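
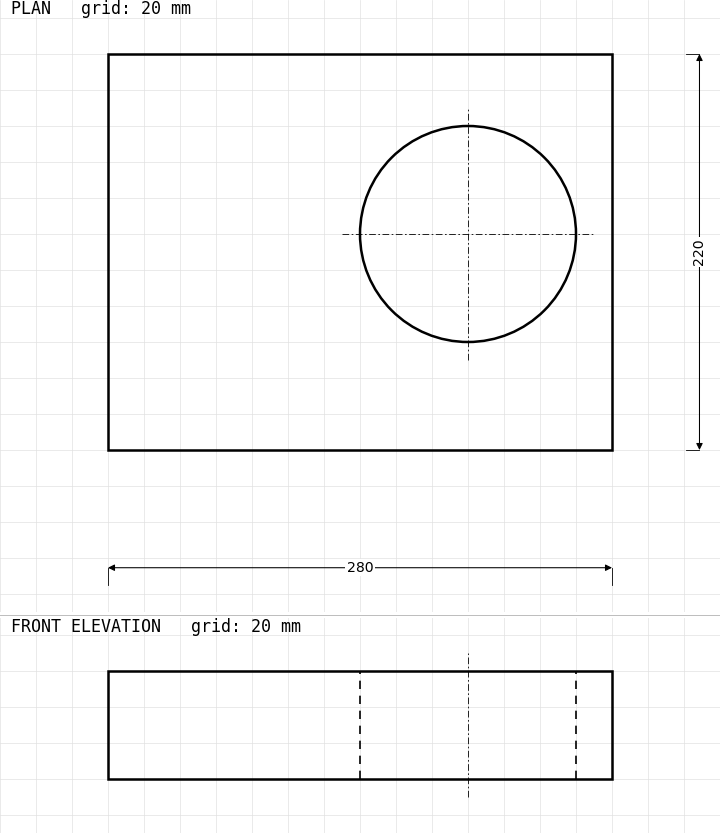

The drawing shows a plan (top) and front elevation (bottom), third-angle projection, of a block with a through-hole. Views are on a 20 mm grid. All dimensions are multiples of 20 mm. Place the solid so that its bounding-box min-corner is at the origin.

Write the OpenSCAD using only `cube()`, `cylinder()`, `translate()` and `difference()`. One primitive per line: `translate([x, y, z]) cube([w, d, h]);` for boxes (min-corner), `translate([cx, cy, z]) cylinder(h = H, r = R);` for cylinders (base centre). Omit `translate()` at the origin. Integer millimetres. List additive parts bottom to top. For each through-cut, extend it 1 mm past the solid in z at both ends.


difference() {
  cube([280, 220, 60]);
  translate([200, 120, -1]) cylinder(h = 62, r = 60);
}


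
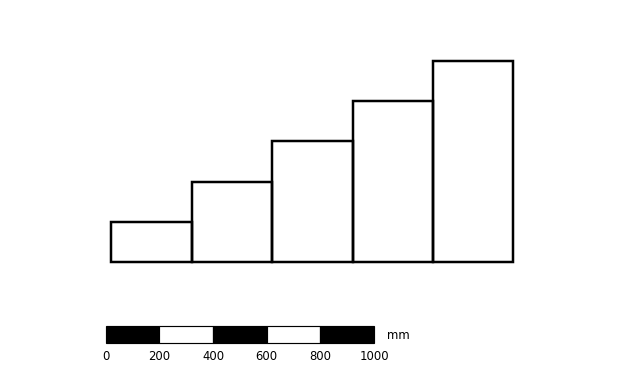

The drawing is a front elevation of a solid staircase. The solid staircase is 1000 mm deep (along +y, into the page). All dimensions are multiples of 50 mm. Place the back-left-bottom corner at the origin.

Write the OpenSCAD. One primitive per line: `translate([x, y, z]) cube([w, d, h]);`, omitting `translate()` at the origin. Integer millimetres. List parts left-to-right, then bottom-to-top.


cube([300, 1000, 150]);
translate([300, 0, 0]) cube([300, 1000, 300]);
translate([600, 0, 0]) cube([300, 1000, 450]);
translate([900, 0, 0]) cube([300, 1000, 600]);
translate([1200, 0, 0]) cube([300, 1000, 750]);


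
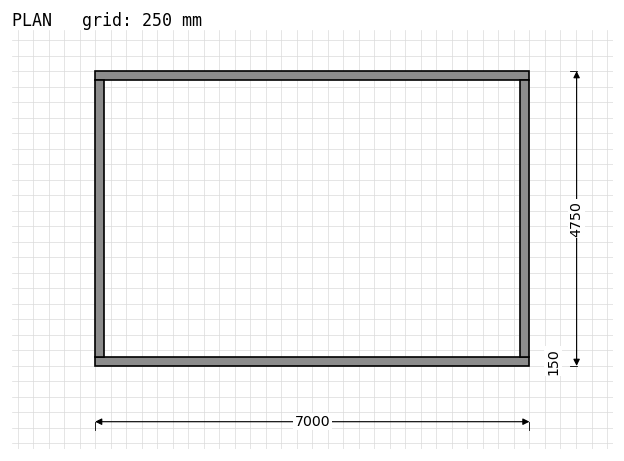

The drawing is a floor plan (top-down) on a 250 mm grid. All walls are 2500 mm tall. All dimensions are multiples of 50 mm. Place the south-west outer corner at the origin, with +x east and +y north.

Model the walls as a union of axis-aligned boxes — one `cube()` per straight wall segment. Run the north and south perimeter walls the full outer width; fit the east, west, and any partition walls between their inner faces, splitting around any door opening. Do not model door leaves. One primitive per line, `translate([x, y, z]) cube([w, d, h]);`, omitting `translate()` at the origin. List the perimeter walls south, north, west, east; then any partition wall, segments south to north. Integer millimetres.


cube([7000, 150, 2500]);
translate([0, 4600, 0]) cube([7000, 150, 2500]);
translate([0, 150, 0]) cube([150, 4450, 2500]);
translate([6850, 150, 0]) cube([150, 4450, 2500]);


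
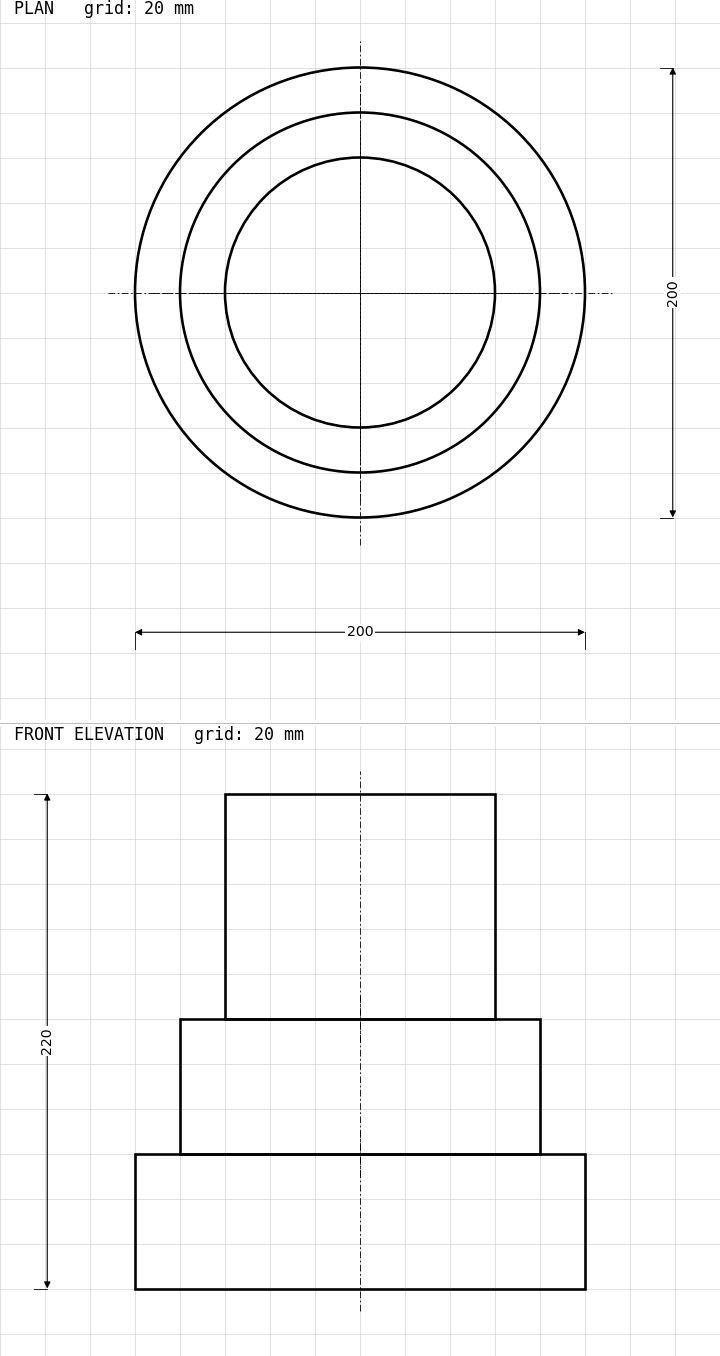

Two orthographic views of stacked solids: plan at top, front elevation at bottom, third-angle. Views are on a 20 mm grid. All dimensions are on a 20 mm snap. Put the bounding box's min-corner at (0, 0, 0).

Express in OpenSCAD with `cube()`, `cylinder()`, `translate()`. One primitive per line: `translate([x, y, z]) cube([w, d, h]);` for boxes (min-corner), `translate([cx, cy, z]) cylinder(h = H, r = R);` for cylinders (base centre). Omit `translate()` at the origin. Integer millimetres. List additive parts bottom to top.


translate([100, 100, 0]) cylinder(h = 60, r = 100);
translate([100, 100, 60]) cylinder(h = 60, r = 80);
translate([100, 100, 120]) cylinder(h = 100, r = 60);


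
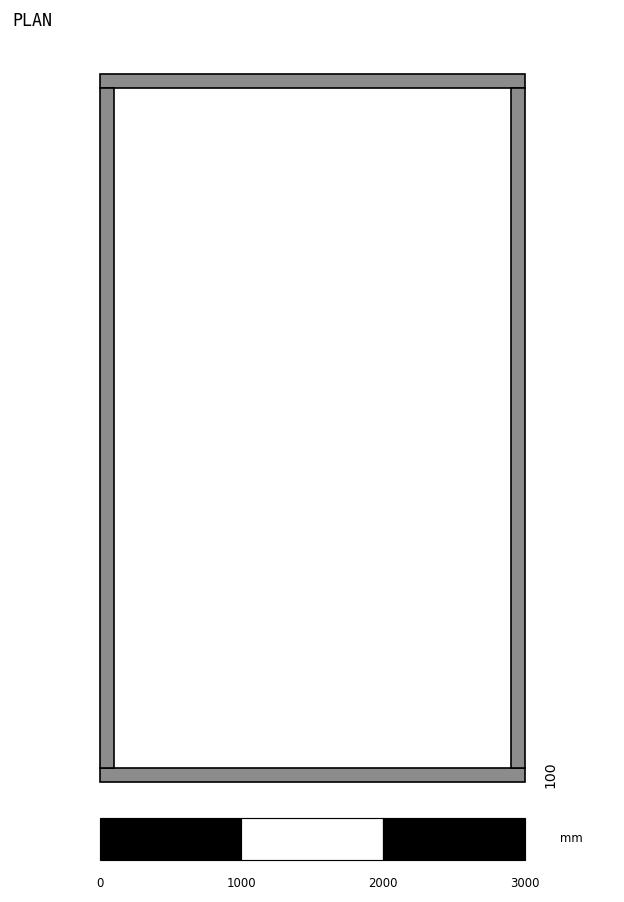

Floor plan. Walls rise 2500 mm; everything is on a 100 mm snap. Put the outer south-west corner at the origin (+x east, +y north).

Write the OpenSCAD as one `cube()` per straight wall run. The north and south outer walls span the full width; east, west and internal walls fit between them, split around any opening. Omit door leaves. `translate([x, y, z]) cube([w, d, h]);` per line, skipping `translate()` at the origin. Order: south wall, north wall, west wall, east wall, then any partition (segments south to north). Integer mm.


cube([3000, 100, 2500]);
translate([0, 4900, 0]) cube([3000, 100, 2500]);
translate([0, 100, 0]) cube([100, 4800, 2500]);
translate([2900, 100, 0]) cube([100, 4800, 2500]);


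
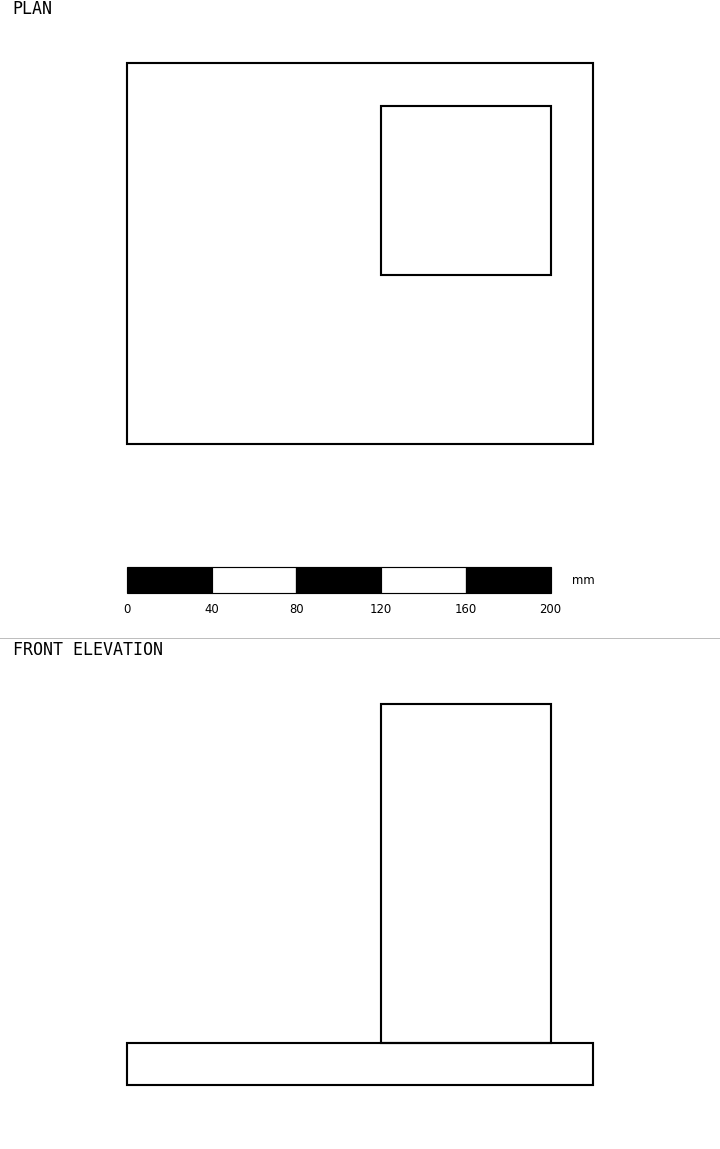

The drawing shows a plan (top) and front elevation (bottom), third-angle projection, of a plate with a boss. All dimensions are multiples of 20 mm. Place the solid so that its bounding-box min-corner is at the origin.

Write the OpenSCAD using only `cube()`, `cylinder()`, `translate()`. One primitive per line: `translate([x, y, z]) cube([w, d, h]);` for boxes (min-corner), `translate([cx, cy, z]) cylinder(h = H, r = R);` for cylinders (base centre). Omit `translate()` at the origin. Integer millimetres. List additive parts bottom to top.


cube([220, 180, 20]);
translate([120, 80, 20]) cube([80, 80, 160]);


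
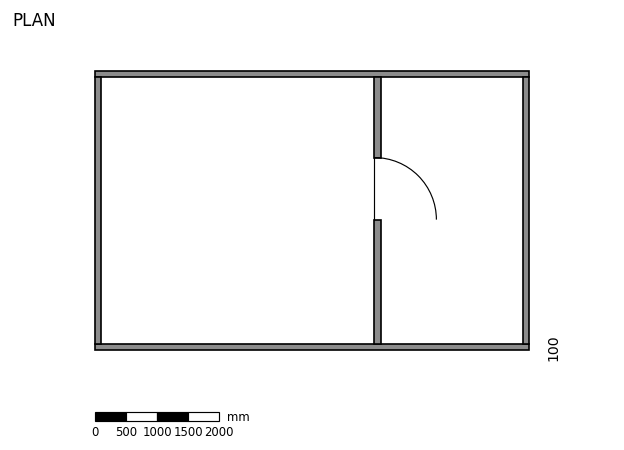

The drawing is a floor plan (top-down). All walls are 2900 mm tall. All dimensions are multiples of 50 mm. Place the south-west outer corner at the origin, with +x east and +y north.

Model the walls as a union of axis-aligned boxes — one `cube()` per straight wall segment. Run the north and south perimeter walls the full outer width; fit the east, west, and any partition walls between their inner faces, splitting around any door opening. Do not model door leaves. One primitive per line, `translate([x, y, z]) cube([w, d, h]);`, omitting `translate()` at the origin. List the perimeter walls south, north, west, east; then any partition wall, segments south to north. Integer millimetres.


cube([7000, 100, 2900]);
translate([0, 4400, 0]) cube([7000, 100, 2900]);
translate([0, 100, 0]) cube([100, 4300, 2900]);
translate([6900, 100, 0]) cube([100, 4300, 2900]);
translate([4500, 100, 0]) cube([100, 2000, 2900]);
translate([4500, 3100, 0]) cube([100, 1300, 2900]);


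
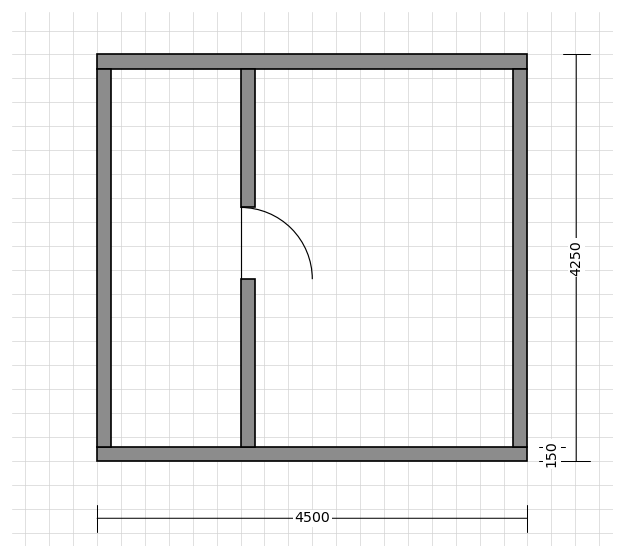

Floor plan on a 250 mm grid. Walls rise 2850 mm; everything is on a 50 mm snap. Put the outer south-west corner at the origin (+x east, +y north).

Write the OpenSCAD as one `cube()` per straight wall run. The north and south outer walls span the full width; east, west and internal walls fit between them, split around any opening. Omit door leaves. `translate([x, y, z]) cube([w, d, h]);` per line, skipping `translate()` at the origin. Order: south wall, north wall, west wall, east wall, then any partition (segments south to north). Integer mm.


cube([4500, 150, 2850]);
translate([0, 4100, 0]) cube([4500, 150, 2850]);
translate([0, 150, 0]) cube([150, 3950, 2850]);
translate([4350, 150, 0]) cube([150, 3950, 2850]);
translate([1500, 150, 0]) cube([150, 1750, 2850]);
translate([1500, 2650, 0]) cube([150, 1450, 2850]);


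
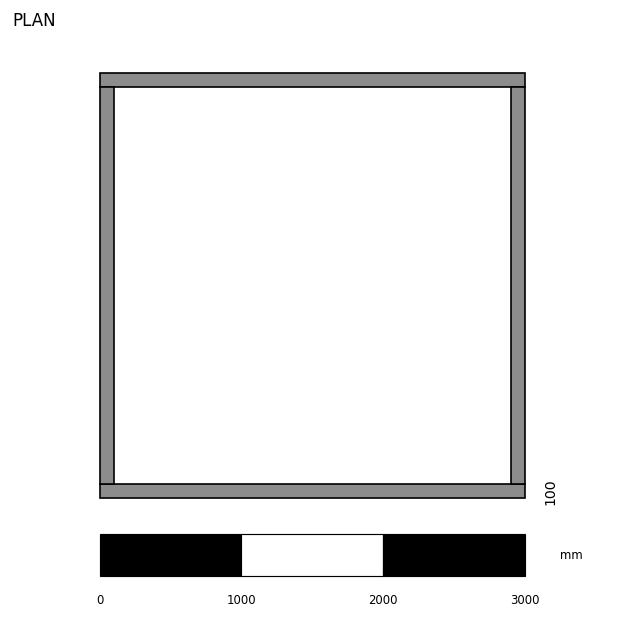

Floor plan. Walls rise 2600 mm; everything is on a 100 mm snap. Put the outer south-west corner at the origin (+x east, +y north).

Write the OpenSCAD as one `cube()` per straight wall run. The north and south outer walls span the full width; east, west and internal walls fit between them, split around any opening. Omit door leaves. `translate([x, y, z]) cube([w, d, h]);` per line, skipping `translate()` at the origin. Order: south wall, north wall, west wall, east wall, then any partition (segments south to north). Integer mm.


cube([3000, 100, 2600]);
translate([0, 2900, 0]) cube([3000, 100, 2600]);
translate([0, 100, 0]) cube([100, 2800, 2600]);
translate([2900, 100, 0]) cube([100, 2800, 2600]);


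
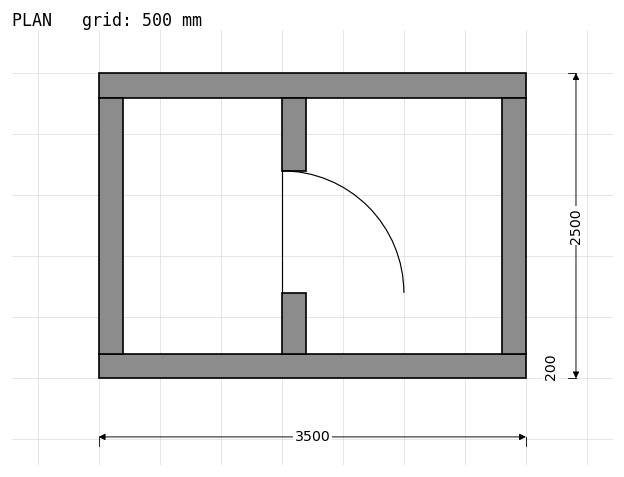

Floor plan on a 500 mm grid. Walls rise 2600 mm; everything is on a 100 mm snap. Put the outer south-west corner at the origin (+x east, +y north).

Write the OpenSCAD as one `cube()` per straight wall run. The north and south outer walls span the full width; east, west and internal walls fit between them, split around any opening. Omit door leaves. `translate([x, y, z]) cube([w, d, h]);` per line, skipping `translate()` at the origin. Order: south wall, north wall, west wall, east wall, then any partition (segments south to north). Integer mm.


cube([3500, 200, 2600]);
translate([0, 2300, 0]) cube([3500, 200, 2600]);
translate([0, 200, 0]) cube([200, 2100, 2600]);
translate([3300, 200, 0]) cube([200, 2100, 2600]);
translate([1500, 200, 0]) cube([200, 500, 2600]);
translate([1500, 1700, 0]) cube([200, 600, 2600]);


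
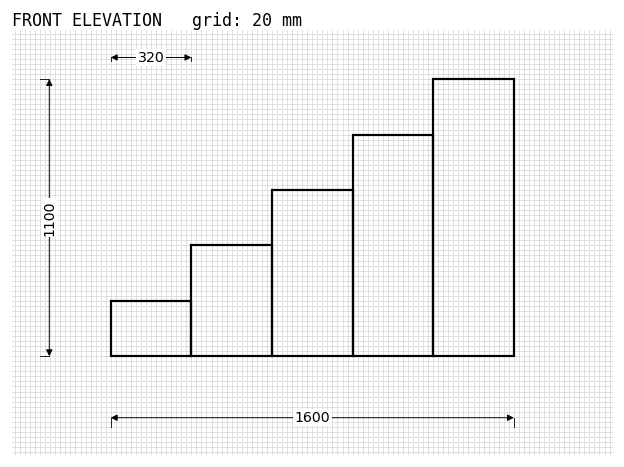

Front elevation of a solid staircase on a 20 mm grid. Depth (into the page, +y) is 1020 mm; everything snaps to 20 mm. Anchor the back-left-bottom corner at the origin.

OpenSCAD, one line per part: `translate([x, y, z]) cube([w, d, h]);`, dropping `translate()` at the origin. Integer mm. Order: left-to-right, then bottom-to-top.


cube([320, 1020, 220]);
translate([320, 0, 0]) cube([320, 1020, 440]);
translate([640, 0, 0]) cube([320, 1020, 660]);
translate([960, 0, 0]) cube([320, 1020, 880]);
translate([1280, 0, 0]) cube([320, 1020, 1100]);


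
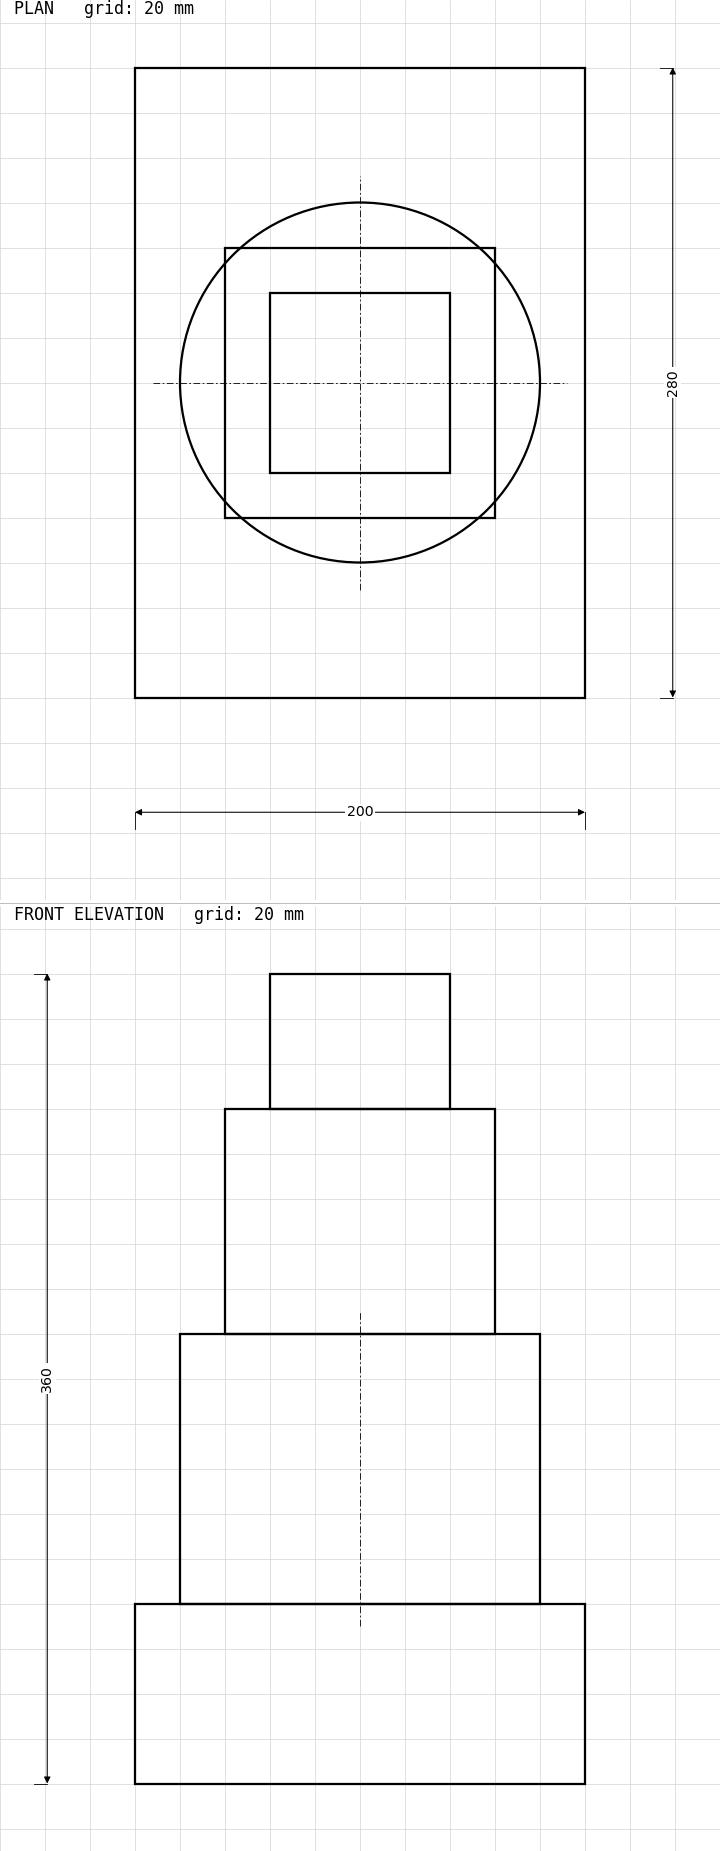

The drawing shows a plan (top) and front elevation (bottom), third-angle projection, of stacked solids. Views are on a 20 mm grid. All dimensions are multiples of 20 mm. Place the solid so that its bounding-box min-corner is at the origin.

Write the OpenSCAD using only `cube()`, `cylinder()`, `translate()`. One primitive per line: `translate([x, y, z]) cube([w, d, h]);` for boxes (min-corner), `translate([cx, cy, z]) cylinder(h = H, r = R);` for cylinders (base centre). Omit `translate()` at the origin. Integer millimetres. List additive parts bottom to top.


cube([200, 280, 80]);
translate([100, 140, 80]) cylinder(h = 120, r = 80);
translate([40, 80, 200]) cube([120, 120, 100]);
translate([60, 100, 300]) cube([80, 80, 60]);


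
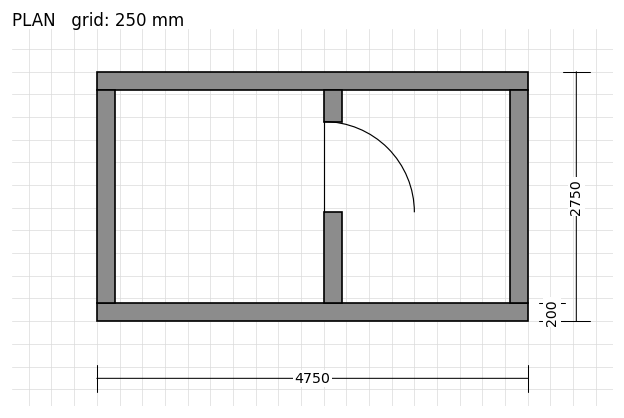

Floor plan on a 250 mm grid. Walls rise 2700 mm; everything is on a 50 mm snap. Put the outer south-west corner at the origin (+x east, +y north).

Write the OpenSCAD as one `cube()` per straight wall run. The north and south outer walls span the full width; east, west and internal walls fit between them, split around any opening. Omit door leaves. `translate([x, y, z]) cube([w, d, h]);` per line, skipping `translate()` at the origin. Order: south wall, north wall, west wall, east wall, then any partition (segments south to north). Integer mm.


cube([4750, 200, 2700]);
translate([0, 2550, 0]) cube([4750, 200, 2700]);
translate([0, 200, 0]) cube([200, 2350, 2700]);
translate([4550, 200, 0]) cube([200, 2350, 2700]);
translate([2500, 200, 0]) cube([200, 1000, 2700]);
translate([2500, 2200, 0]) cube([200, 350, 2700]);


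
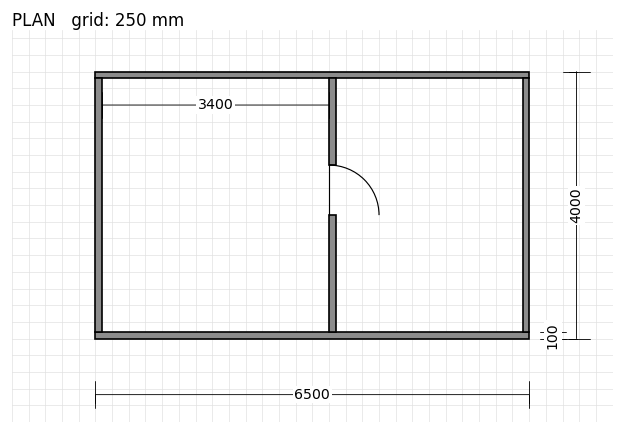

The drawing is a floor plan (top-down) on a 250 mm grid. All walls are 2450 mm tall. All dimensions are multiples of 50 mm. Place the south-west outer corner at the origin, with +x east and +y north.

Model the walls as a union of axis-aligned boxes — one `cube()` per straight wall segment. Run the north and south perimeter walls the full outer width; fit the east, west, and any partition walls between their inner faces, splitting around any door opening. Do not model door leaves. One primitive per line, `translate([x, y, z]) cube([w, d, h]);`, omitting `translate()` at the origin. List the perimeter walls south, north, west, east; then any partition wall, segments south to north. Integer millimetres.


cube([6500, 100, 2450]);
translate([0, 3900, 0]) cube([6500, 100, 2450]);
translate([0, 100, 0]) cube([100, 3800, 2450]);
translate([6400, 100, 0]) cube([100, 3800, 2450]);
translate([3500, 100, 0]) cube([100, 1750, 2450]);
translate([3500, 2600, 0]) cube([100, 1300, 2450]);


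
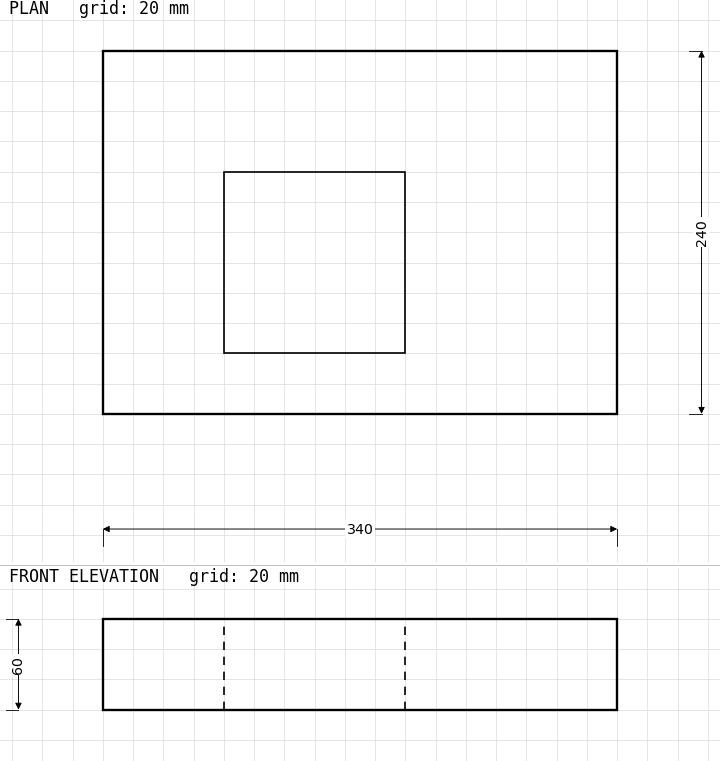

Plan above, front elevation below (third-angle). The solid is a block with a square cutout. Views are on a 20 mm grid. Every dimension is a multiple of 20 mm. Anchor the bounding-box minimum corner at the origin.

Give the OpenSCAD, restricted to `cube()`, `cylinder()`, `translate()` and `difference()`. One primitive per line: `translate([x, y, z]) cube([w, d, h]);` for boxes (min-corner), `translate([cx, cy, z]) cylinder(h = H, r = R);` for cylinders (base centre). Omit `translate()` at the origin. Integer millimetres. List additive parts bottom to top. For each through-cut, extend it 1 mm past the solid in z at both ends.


difference() {
  cube([340, 240, 60]);
  translate([80, 40, -1]) cube([120, 120, 62]);
}


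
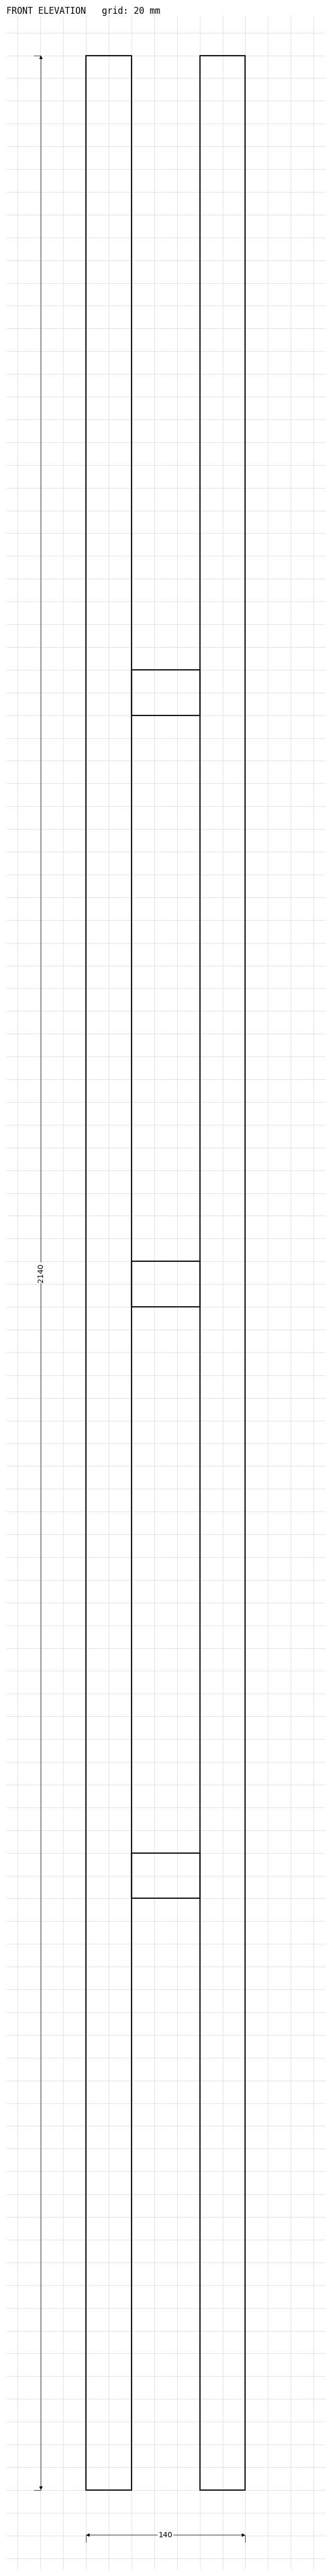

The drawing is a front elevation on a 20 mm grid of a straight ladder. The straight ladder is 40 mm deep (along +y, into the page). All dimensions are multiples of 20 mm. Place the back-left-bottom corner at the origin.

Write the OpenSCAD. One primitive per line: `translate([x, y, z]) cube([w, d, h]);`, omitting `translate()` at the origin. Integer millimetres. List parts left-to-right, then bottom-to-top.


cube([40, 40, 2140]);
translate([40, 0, 520]) cube([60, 40, 40]);
translate([40, 0, 1040]) cube([60, 40, 40]);
translate([40, 0, 1560]) cube([60, 40, 40]);
translate([100, 0, 0]) cube([40, 40, 2140]);


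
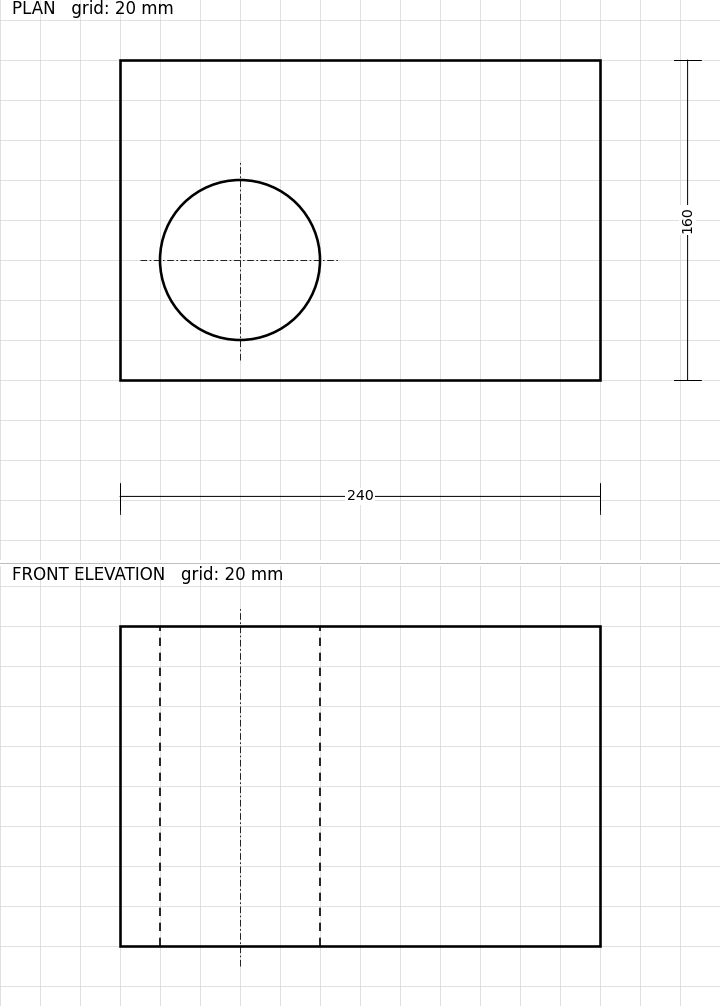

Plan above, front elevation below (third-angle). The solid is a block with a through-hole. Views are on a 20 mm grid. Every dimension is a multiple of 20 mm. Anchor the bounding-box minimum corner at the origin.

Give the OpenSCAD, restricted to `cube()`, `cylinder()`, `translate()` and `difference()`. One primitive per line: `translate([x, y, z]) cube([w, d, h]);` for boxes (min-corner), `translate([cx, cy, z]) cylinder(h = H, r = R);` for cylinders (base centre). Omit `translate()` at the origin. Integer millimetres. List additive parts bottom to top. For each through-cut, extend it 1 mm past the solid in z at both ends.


difference() {
  cube([240, 160, 160]);
  translate([60, 60, -1]) cylinder(h = 162, r = 40);
}


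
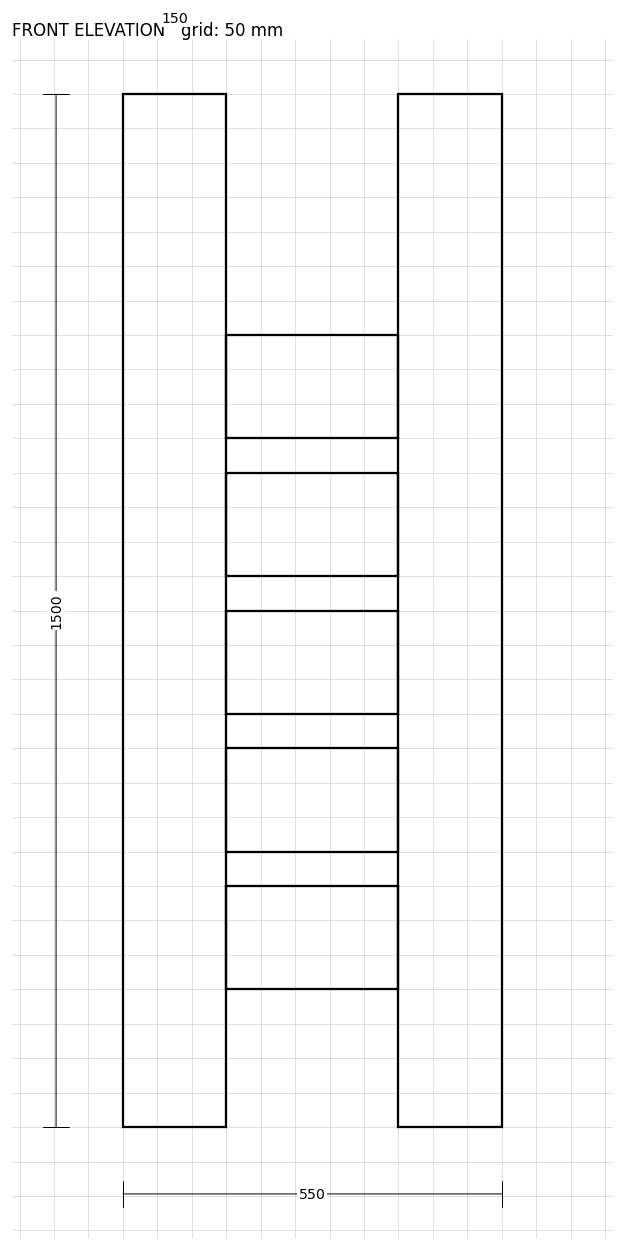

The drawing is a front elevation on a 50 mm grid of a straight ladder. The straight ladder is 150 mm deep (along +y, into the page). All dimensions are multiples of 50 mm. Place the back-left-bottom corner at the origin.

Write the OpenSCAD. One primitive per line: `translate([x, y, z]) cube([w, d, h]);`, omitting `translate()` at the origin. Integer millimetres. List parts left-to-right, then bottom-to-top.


cube([150, 150, 1500]);
translate([150, 0, 200]) cube([250, 150, 150]);
translate([150, 0, 400]) cube([250, 150, 150]);
translate([150, 0, 600]) cube([250, 150, 150]);
translate([150, 0, 800]) cube([250, 150, 150]);
translate([150, 0, 1000]) cube([250, 150, 150]);
translate([400, 0, 0]) cube([150, 150, 1500]);


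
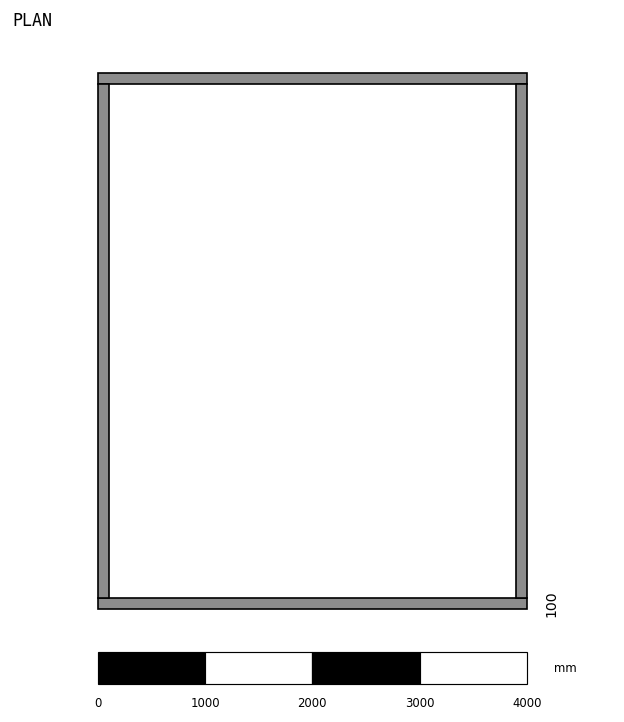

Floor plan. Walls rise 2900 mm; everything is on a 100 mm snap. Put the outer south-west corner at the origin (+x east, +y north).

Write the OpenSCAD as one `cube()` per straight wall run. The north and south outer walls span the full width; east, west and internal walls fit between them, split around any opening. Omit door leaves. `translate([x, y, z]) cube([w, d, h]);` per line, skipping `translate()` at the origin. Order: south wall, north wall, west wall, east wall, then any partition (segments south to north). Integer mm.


cube([4000, 100, 2900]);
translate([0, 4900, 0]) cube([4000, 100, 2900]);
translate([0, 100, 0]) cube([100, 4800, 2900]);
translate([3900, 100, 0]) cube([100, 4800, 2900]);


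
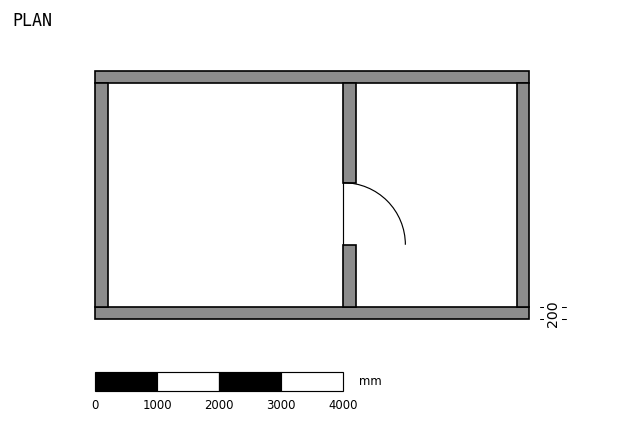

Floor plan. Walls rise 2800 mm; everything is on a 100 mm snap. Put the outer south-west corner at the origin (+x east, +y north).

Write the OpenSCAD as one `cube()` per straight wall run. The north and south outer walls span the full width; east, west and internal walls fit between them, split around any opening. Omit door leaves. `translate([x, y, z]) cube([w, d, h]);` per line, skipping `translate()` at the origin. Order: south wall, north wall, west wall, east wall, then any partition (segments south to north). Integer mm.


cube([7000, 200, 2800]);
translate([0, 3800, 0]) cube([7000, 200, 2800]);
translate([0, 200, 0]) cube([200, 3600, 2800]);
translate([6800, 200, 0]) cube([200, 3600, 2800]);
translate([4000, 200, 0]) cube([200, 1000, 2800]);
translate([4000, 2200, 0]) cube([200, 1600, 2800]);


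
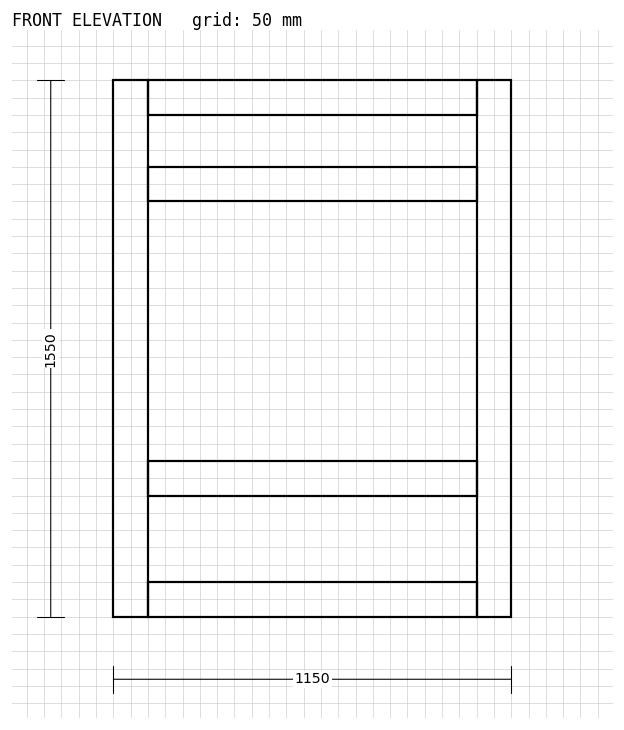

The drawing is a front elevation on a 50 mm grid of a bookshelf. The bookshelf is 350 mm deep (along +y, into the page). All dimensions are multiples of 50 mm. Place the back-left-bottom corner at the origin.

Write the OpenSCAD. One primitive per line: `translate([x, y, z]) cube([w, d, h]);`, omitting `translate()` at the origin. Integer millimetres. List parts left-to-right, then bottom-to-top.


cube([100, 350, 1550]);
translate([100, 0, 0]) cube([950, 350, 100]);
translate([100, 0, 350]) cube([950, 350, 100]);
translate([100, 0, 1200]) cube([950, 350, 100]);
translate([100, 0, 1450]) cube([950, 350, 100]);
translate([1050, 0, 0]) cube([100, 350, 1550]);


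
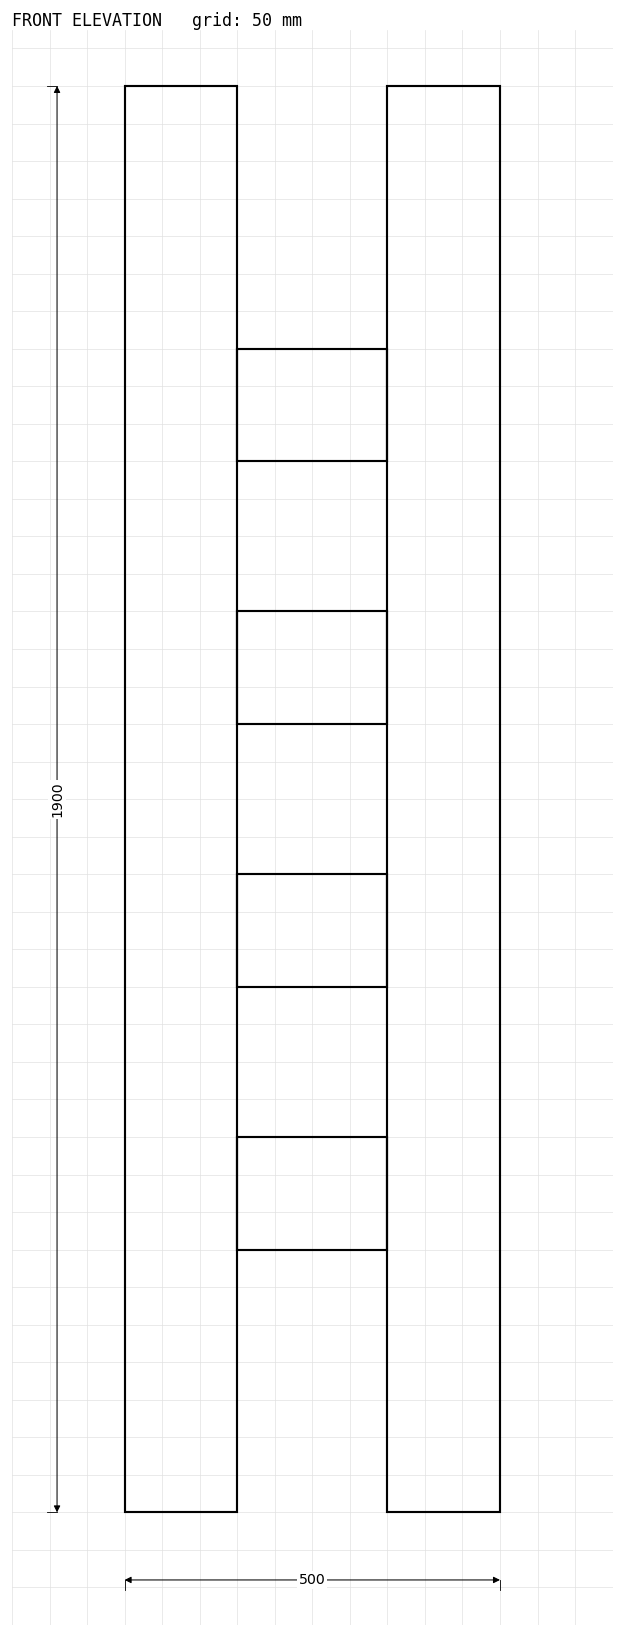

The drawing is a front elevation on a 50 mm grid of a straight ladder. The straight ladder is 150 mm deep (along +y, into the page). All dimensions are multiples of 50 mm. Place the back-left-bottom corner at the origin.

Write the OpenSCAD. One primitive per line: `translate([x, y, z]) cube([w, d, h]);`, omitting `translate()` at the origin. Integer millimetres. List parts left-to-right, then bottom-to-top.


cube([150, 150, 1900]);
translate([150, 0, 350]) cube([200, 150, 150]);
translate([150, 0, 700]) cube([200, 150, 150]);
translate([150, 0, 1050]) cube([200, 150, 150]);
translate([150, 0, 1400]) cube([200, 150, 150]);
translate([350, 0, 0]) cube([150, 150, 1900]);


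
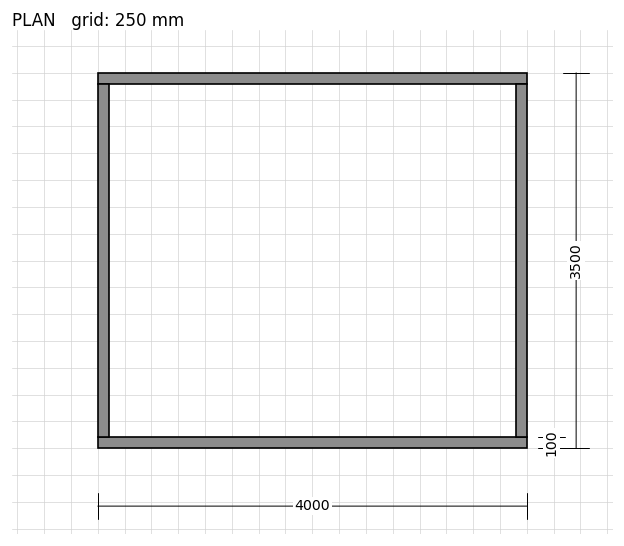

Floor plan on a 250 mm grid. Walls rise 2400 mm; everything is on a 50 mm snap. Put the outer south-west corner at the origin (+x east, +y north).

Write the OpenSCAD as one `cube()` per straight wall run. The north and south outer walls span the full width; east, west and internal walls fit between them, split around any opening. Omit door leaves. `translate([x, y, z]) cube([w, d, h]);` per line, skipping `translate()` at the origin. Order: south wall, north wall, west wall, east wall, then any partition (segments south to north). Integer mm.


cube([4000, 100, 2400]);
translate([0, 3400, 0]) cube([4000, 100, 2400]);
translate([0, 100, 0]) cube([100, 3300, 2400]);
translate([3900, 100, 0]) cube([100, 3300, 2400]);


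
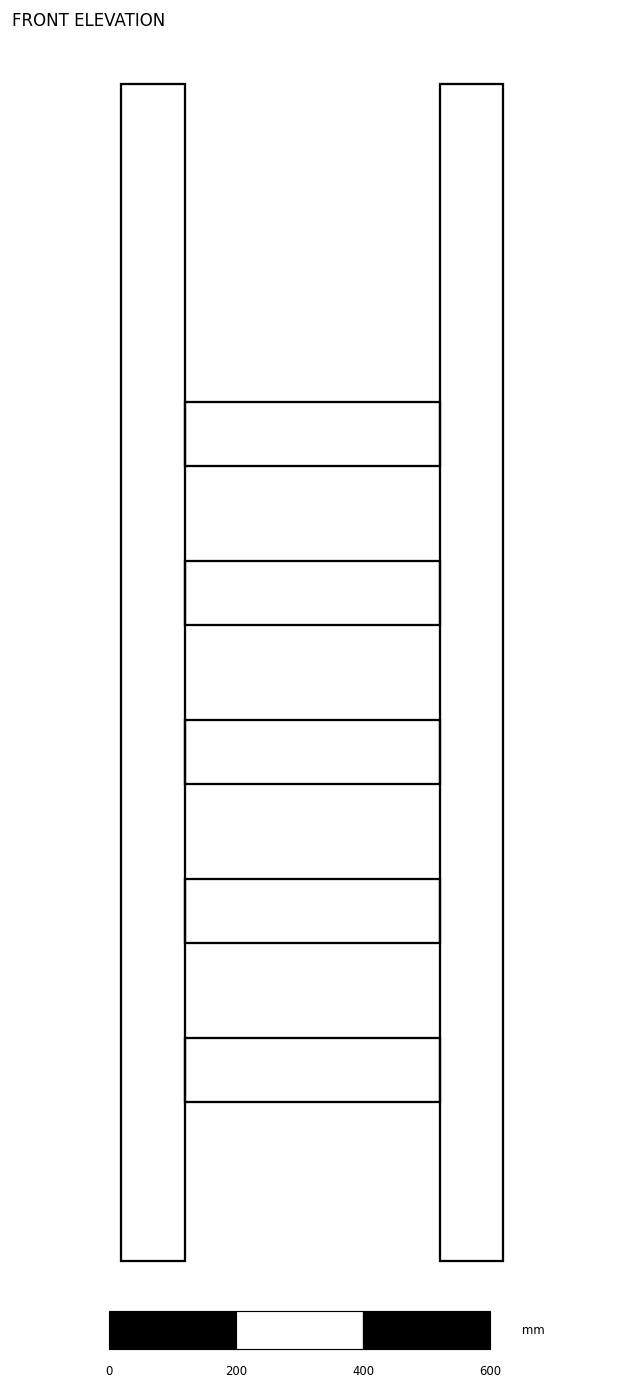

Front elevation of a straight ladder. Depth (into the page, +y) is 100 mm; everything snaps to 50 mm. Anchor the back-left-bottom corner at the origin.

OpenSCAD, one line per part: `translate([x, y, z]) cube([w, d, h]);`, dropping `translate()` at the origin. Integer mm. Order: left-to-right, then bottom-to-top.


cube([100, 100, 1850]);
translate([100, 0, 250]) cube([400, 100, 100]);
translate([100, 0, 500]) cube([400, 100, 100]);
translate([100, 0, 750]) cube([400, 100, 100]);
translate([100, 0, 1000]) cube([400, 100, 100]);
translate([100, 0, 1250]) cube([400, 100, 100]);
translate([500, 0, 0]) cube([100, 100, 1850]);


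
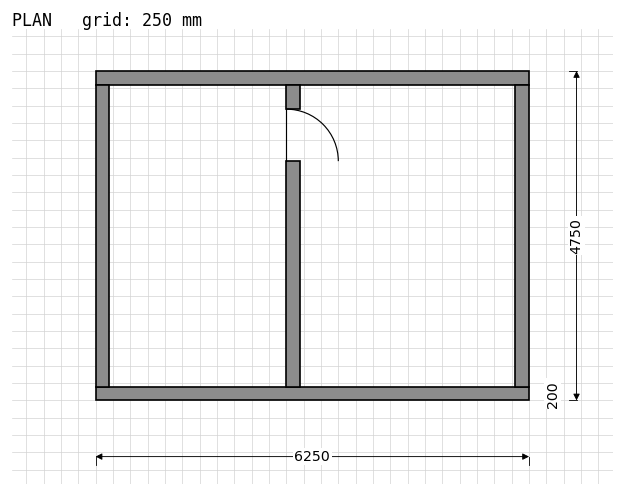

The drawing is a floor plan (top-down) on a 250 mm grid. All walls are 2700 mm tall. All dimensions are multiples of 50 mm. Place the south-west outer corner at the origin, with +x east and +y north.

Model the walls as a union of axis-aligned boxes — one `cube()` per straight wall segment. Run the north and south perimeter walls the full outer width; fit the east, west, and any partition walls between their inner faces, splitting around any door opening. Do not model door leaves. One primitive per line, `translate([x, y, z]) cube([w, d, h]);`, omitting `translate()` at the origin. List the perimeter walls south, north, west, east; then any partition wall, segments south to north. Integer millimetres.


cube([6250, 200, 2700]);
translate([0, 4550, 0]) cube([6250, 200, 2700]);
translate([0, 200, 0]) cube([200, 4350, 2700]);
translate([6050, 200, 0]) cube([200, 4350, 2700]);
translate([2750, 200, 0]) cube([200, 3250, 2700]);
translate([2750, 4200, 0]) cube([200, 350, 2700]);


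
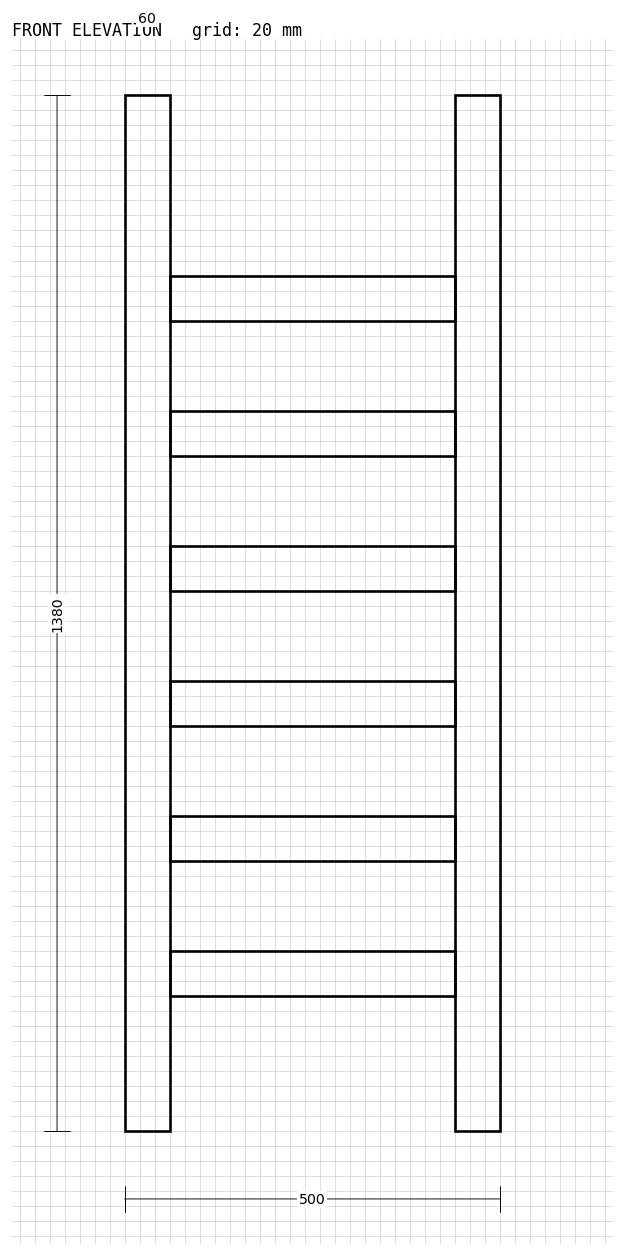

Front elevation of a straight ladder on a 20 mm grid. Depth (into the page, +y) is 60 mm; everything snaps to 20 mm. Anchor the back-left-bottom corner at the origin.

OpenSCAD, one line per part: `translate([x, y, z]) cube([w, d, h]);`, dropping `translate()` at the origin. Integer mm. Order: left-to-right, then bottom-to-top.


cube([60, 60, 1380]);
translate([60, 0, 180]) cube([380, 60, 60]);
translate([60, 0, 360]) cube([380, 60, 60]);
translate([60, 0, 540]) cube([380, 60, 60]);
translate([60, 0, 720]) cube([380, 60, 60]);
translate([60, 0, 900]) cube([380, 60, 60]);
translate([60, 0, 1080]) cube([380, 60, 60]);
translate([440, 0, 0]) cube([60, 60, 1380]);


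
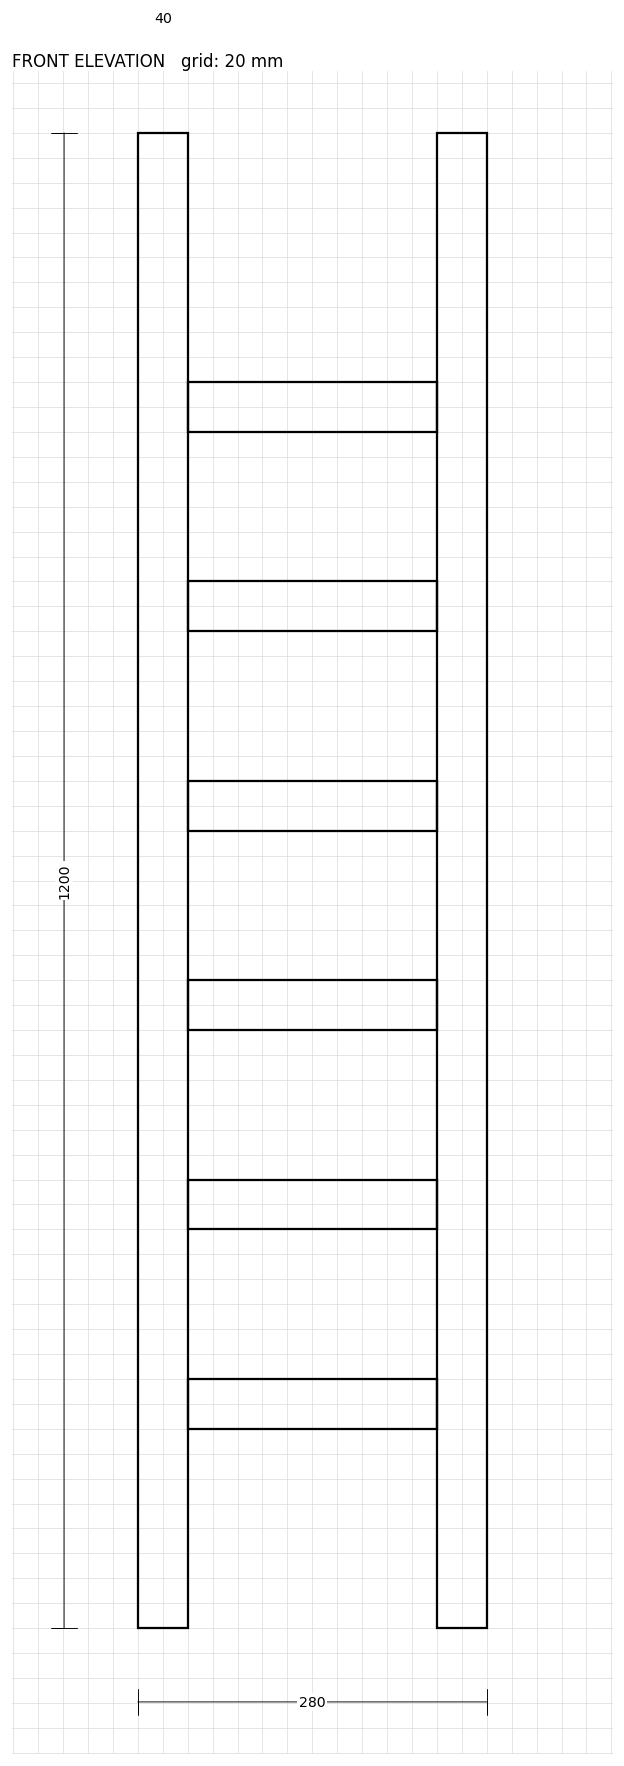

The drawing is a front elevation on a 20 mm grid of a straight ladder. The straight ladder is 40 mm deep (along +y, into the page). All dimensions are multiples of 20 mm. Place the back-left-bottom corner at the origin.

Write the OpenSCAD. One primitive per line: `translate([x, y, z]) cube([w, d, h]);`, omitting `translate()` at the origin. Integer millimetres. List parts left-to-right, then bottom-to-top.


cube([40, 40, 1200]);
translate([40, 0, 160]) cube([200, 40, 40]);
translate([40, 0, 320]) cube([200, 40, 40]);
translate([40, 0, 480]) cube([200, 40, 40]);
translate([40, 0, 640]) cube([200, 40, 40]);
translate([40, 0, 800]) cube([200, 40, 40]);
translate([40, 0, 960]) cube([200, 40, 40]);
translate([240, 0, 0]) cube([40, 40, 1200]);


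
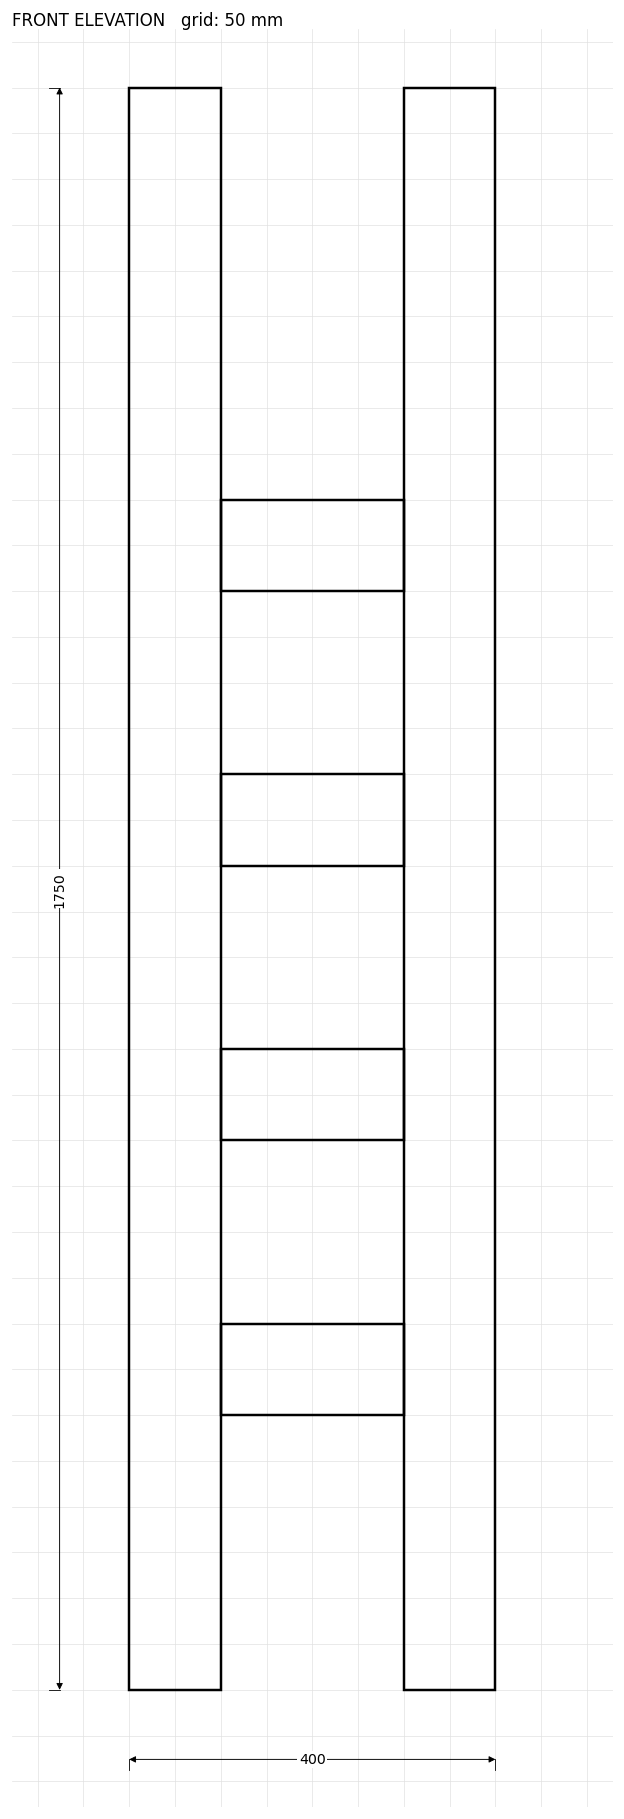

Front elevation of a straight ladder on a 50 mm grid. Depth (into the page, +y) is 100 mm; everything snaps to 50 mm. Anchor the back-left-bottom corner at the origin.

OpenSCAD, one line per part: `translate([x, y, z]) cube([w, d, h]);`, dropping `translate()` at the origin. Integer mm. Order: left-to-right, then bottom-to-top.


cube([100, 100, 1750]);
translate([100, 0, 300]) cube([200, 100, 100]);
translate([100, 0, 600]) cube([200, 100, 100]);
translate([100, 0, 900]) cube([200, 100, 100]);
translate([100, 0, 1200]) cube([200, 100, 100]);
translate([300, 0, 0]) cube([100, 100, 1750]);


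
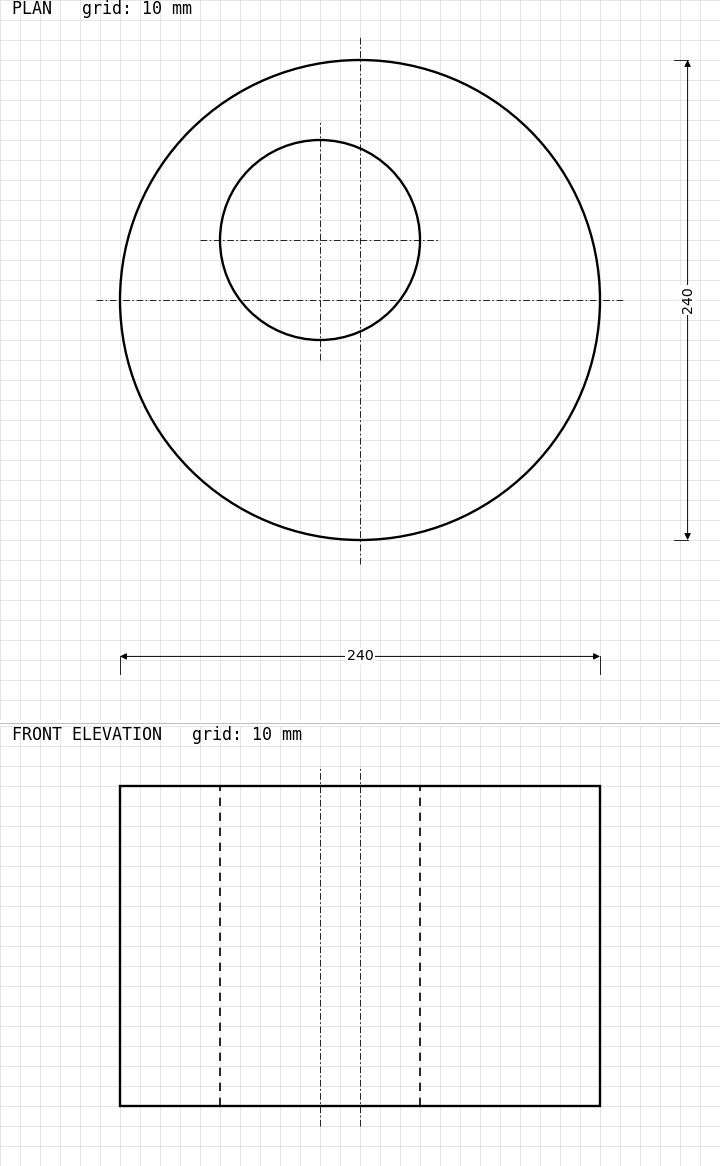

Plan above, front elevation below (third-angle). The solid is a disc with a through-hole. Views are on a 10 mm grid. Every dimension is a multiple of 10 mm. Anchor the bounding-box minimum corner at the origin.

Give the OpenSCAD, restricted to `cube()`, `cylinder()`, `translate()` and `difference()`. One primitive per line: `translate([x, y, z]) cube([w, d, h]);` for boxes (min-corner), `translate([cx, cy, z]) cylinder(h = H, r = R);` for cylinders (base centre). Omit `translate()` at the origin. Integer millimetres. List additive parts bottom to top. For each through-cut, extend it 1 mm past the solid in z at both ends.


difference() {
  translate([120, 120, 0]) cylinder(h = 160, r = 120);
  translate([100, 150, -1]) cylinder(h = 162, r = 50);
}


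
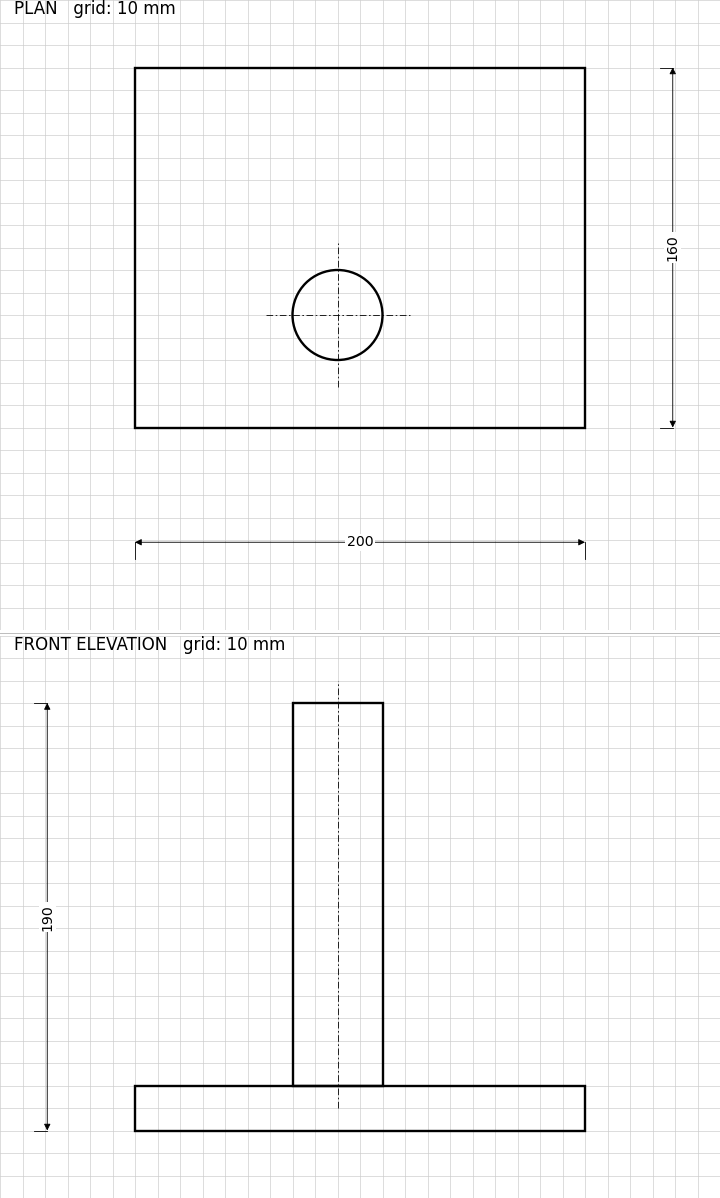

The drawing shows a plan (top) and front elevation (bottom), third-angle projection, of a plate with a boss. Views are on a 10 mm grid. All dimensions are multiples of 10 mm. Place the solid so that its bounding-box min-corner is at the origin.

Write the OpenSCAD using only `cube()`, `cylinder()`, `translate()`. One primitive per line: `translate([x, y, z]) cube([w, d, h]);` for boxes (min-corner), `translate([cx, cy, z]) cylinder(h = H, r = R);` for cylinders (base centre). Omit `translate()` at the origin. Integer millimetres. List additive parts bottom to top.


cube([200, 160, 20]);
translate([90, 50, 20]) cylinder(h = 170, r = 20);


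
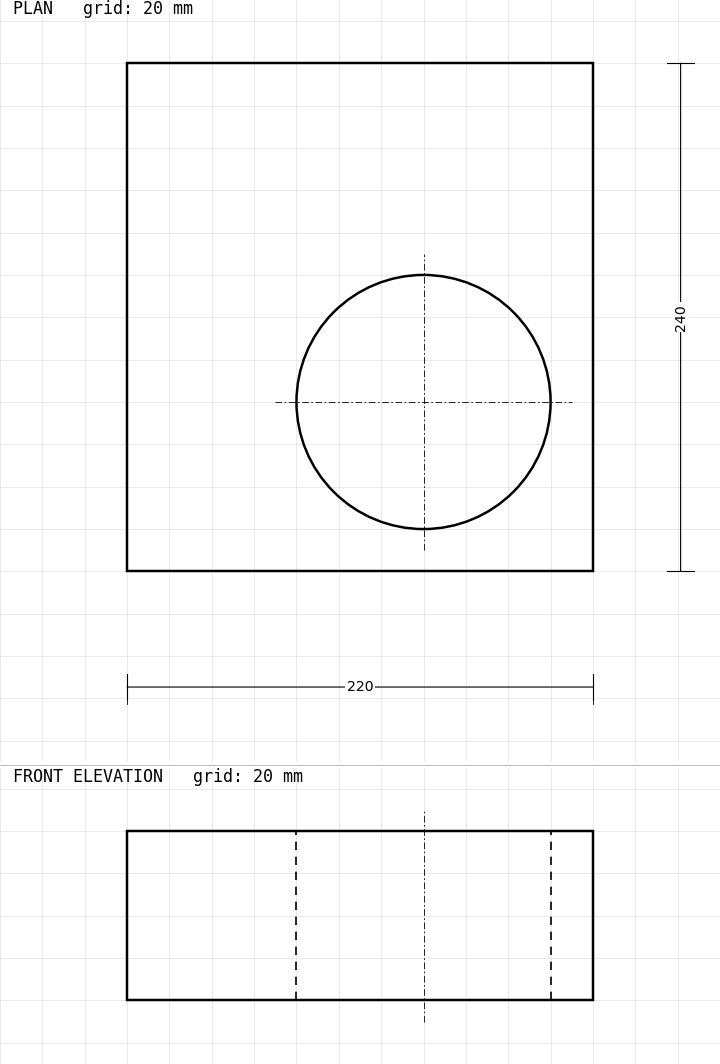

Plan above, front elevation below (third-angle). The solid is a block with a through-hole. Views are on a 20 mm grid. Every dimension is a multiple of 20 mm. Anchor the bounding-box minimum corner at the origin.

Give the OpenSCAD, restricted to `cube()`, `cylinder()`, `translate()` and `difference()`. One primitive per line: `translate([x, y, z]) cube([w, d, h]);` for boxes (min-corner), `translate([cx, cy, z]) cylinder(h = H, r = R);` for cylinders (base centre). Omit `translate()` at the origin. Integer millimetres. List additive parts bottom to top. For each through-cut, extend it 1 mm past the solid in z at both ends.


difference() {
  cube([220, 240, 80]);
  translate([140, 80, -1]) cylinder(h = 82, r = 60);
}


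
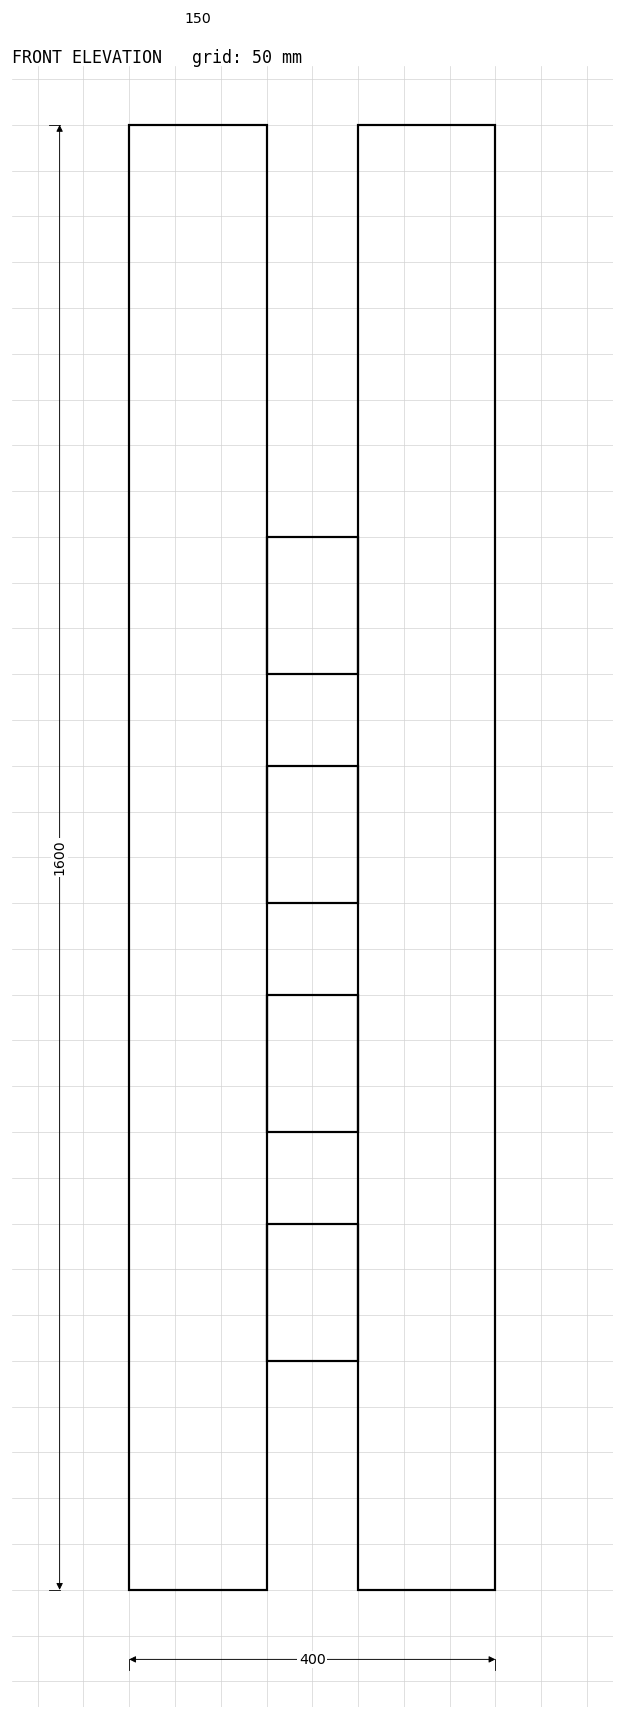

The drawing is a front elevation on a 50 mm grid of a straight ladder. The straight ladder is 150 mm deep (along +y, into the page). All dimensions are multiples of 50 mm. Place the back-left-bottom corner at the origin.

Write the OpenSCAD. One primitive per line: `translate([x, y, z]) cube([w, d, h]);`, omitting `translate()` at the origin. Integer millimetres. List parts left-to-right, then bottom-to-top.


cube([150, 150, 1600]);
translate([150, 0, 250]) cube([100, 150, 150]);
translate([150, 0, 500]) cube([100, 150, 150]);
translate([150, 0, 750]) cube([100, 150, 150]);
translate([150, 0, 1000]) cube([100, 150, 150]);
translate([250, 0, 0]) cube([150, 150, 1600]);


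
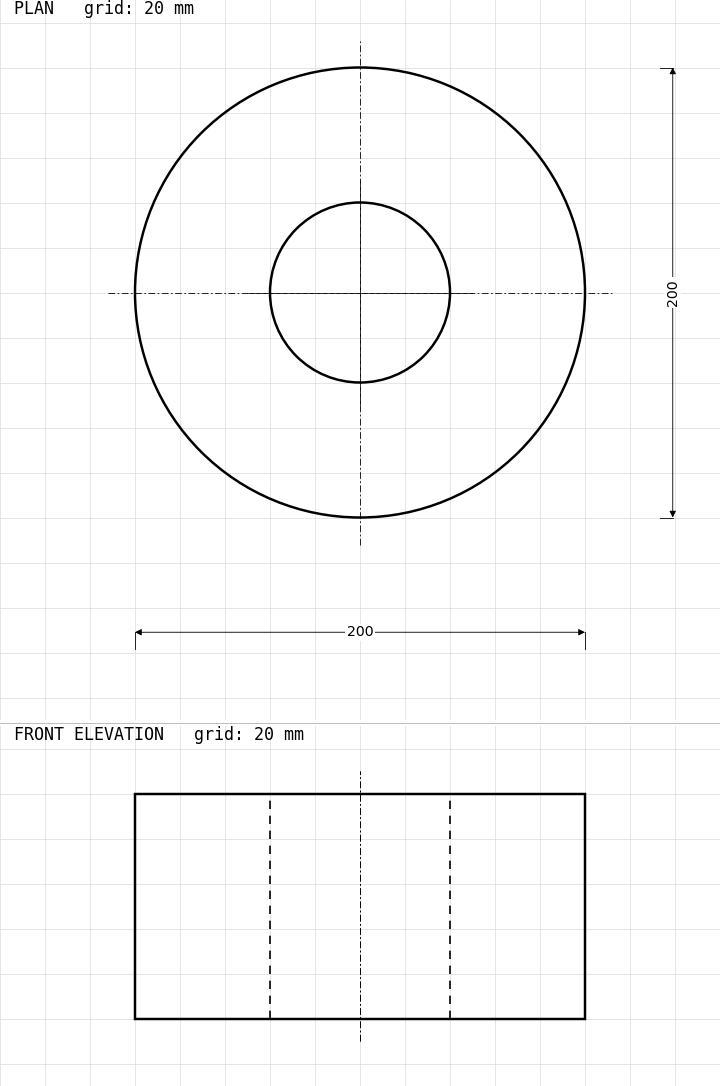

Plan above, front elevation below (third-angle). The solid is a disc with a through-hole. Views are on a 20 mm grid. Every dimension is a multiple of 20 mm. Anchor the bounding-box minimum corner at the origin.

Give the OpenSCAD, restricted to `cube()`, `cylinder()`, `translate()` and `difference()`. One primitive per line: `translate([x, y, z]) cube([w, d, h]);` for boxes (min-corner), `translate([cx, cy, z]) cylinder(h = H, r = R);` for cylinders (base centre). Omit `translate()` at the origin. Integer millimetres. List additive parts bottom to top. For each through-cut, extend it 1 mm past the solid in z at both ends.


difference() {
  translate([100, 100, 0]) cylinder(h = 100, r = 100);
  translate([100, 100, -1]) cylinder(h = 102, r = 40);
}


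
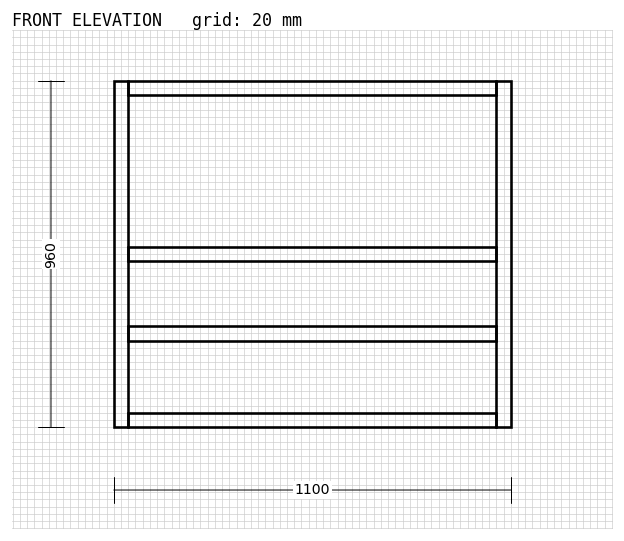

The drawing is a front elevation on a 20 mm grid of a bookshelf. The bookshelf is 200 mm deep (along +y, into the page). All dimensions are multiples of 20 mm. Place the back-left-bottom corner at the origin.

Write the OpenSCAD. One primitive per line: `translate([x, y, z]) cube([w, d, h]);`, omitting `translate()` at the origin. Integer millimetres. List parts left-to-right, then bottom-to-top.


cube([40, 200, 960]);
translate([40, 0, 0]) cube([1020, 200, 40]);
translate([40, 0, 240]) cube([1020, 200, 40]);
translate([40, 0, 460]) cube([1020, 200, 40]);
translate([40, 0, 920]) cube([1020, 200, 40]);
translate([1060, 0, 0]) cube([40, 200, 960]);


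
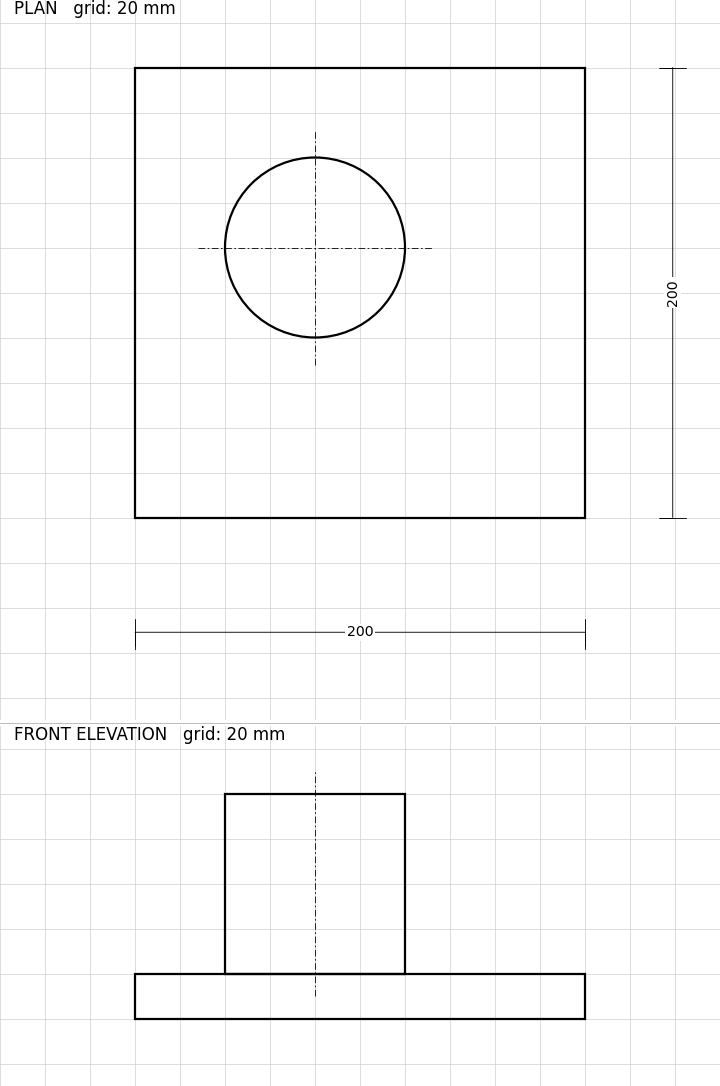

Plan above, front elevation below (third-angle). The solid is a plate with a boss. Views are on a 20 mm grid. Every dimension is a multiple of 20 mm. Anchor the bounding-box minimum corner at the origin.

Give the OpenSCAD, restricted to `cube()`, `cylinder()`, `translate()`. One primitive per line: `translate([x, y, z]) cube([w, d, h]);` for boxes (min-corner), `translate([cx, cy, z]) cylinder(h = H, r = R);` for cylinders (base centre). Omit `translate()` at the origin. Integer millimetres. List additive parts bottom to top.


cube([200, 200, 20]);
translate([80, 120, 20]) cylinder(h = 80, r = 40);
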